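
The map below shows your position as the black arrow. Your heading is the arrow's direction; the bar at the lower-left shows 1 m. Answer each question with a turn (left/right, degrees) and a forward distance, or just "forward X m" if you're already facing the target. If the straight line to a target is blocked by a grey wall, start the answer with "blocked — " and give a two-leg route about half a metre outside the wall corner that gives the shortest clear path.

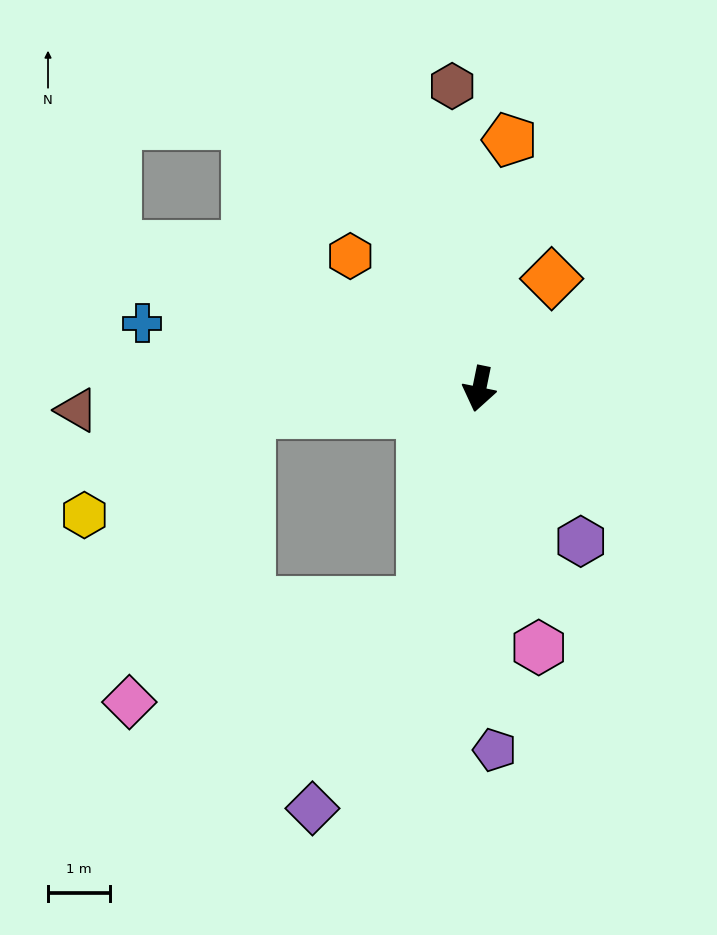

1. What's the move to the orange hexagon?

turn right 124°, forward 3.0 m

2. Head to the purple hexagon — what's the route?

turn left 45°, forward 2.9 m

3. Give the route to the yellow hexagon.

blocked — turn right 73°, forward 3.7 m, then turn left 27°, forward 3.1 m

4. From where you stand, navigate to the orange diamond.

turn left 158°, forward 2.1 m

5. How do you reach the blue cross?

turn right 89°, forward 5.5 m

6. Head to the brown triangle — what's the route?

turn right 75°, forward 6.5 m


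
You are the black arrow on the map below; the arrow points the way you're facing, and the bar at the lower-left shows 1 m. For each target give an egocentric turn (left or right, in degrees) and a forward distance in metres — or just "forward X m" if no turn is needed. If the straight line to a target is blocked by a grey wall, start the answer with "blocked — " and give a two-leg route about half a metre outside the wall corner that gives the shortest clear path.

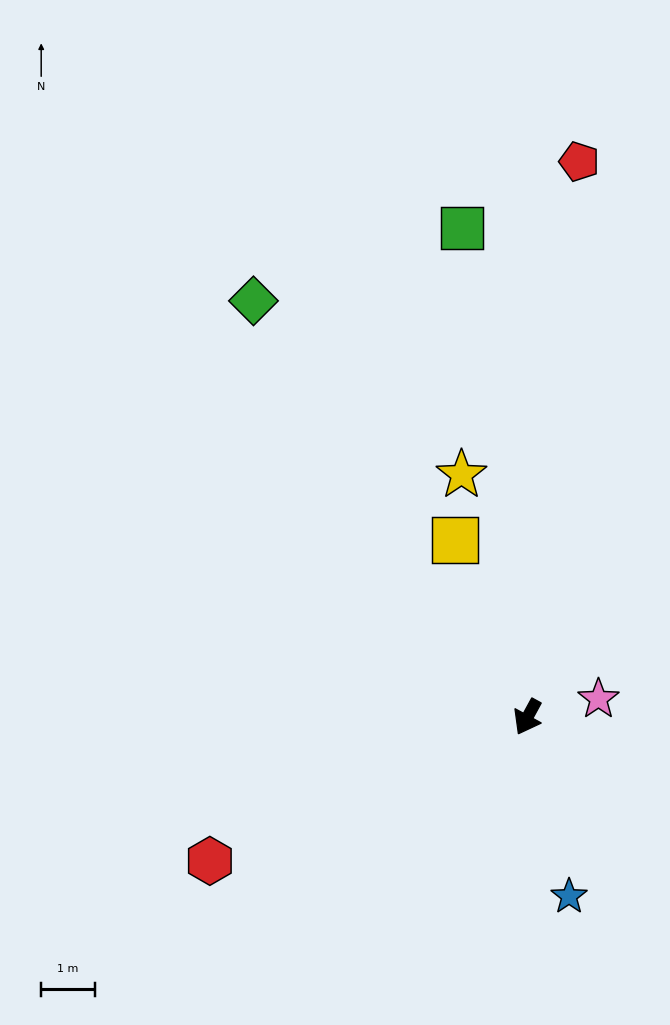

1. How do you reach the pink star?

turn left 133°, forward 1.4 m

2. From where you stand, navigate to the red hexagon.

turn right 37°, forward 6.5 m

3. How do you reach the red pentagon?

turn right 157°, forward 10.4 m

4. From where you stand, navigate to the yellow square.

turn right 129°, forward 3.6 m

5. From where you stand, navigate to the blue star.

turn left 42°, forward 3.4 m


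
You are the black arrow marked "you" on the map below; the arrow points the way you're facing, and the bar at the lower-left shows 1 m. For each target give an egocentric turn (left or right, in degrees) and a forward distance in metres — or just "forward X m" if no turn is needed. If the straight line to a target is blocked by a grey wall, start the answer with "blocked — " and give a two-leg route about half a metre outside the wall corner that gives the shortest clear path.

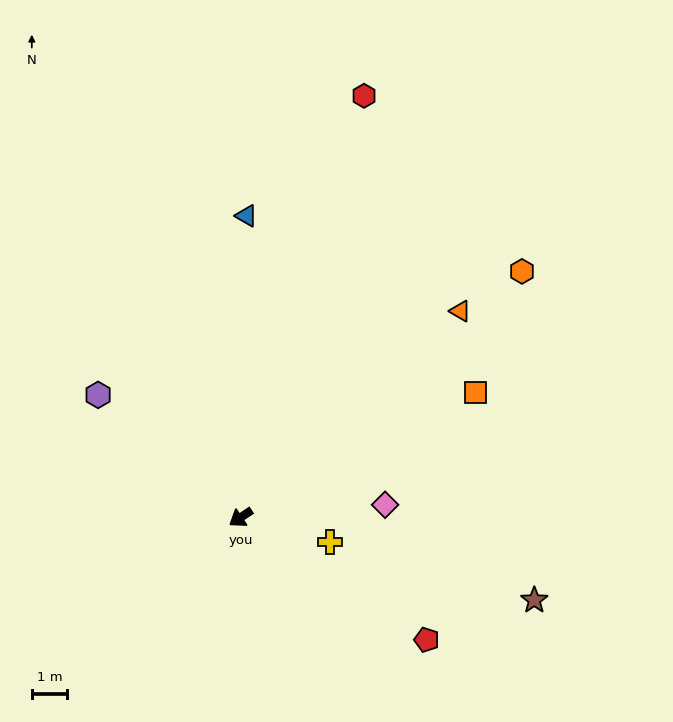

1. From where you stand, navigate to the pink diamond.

turn left 151°, forward 4.1 m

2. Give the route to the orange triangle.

turn right 171°, forward 8.5 m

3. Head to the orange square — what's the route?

turn left 174°, forward 7.5 m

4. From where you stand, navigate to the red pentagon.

turn left 113°, forward 6.3 m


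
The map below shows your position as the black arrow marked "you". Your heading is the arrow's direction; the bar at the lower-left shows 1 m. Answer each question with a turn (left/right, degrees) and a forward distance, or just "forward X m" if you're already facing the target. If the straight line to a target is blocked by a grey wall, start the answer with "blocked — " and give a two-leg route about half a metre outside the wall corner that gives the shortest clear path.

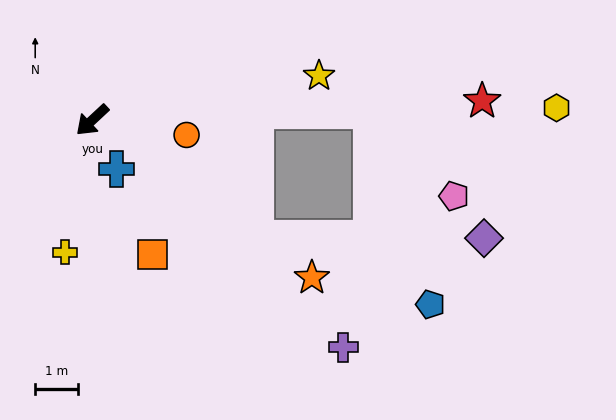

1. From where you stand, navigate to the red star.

turn left 140°, forward 9.1 m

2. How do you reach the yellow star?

turn left 148°, forward 5.4 m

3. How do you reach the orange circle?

turn left 128°, forward 2.2 m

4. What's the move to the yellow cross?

turn left 36°, forward 3.2 m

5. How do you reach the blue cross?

turn left 73°, forward 1.3 m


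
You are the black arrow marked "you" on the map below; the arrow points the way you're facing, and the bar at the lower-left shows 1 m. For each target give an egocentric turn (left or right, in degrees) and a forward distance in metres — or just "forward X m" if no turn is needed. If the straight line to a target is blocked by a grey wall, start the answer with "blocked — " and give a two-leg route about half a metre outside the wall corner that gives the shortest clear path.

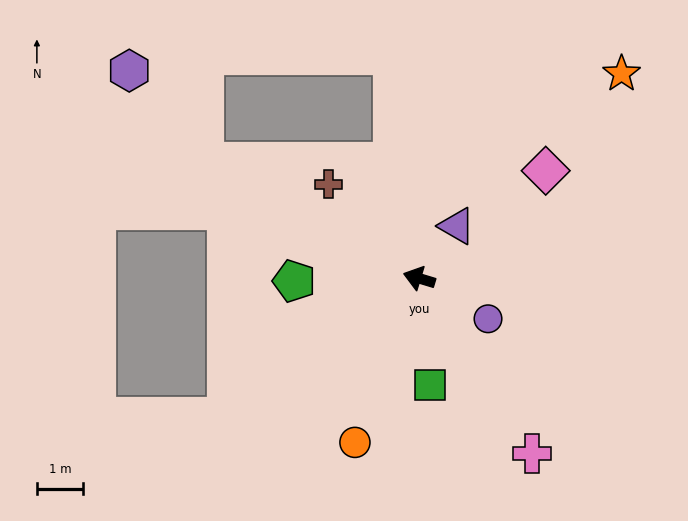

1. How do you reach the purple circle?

turn left 166°, forward 1.7 m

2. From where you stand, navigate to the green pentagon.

turn left 18°, forward 2.7 m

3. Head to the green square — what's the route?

turn left 112°, forward 2.3 m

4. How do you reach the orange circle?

turn left 85°, forward 3.8 m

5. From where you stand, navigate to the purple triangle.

turn right 109°, forward 1.4 m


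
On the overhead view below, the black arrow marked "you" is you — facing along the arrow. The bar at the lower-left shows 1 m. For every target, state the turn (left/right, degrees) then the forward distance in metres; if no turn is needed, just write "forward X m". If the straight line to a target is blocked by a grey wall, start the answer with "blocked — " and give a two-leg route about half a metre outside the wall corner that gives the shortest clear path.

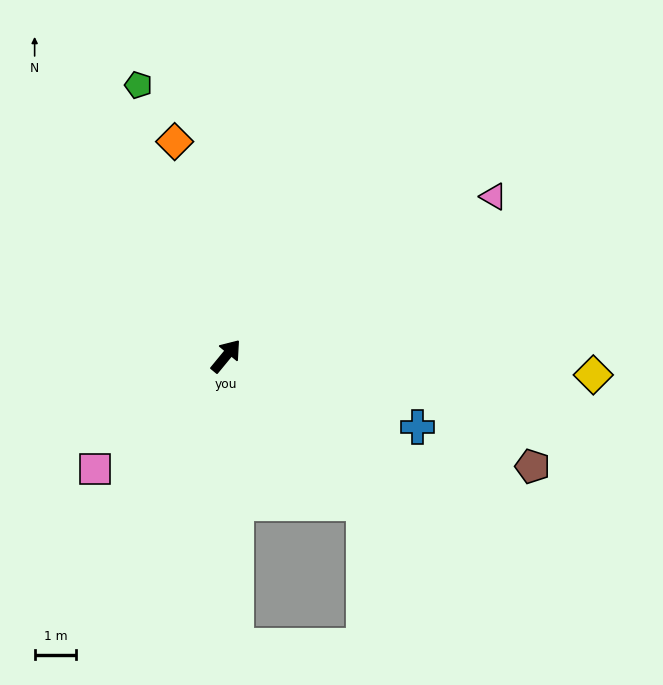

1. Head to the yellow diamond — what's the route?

turn right 53°, forward 8.9 m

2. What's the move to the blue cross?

turn right 71°, forward 4.9 m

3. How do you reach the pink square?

turn left 170°, forward 4.2 m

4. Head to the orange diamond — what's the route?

turn left 53°, forward 5.3 m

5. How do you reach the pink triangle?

turn right 20°, forward 7.5 m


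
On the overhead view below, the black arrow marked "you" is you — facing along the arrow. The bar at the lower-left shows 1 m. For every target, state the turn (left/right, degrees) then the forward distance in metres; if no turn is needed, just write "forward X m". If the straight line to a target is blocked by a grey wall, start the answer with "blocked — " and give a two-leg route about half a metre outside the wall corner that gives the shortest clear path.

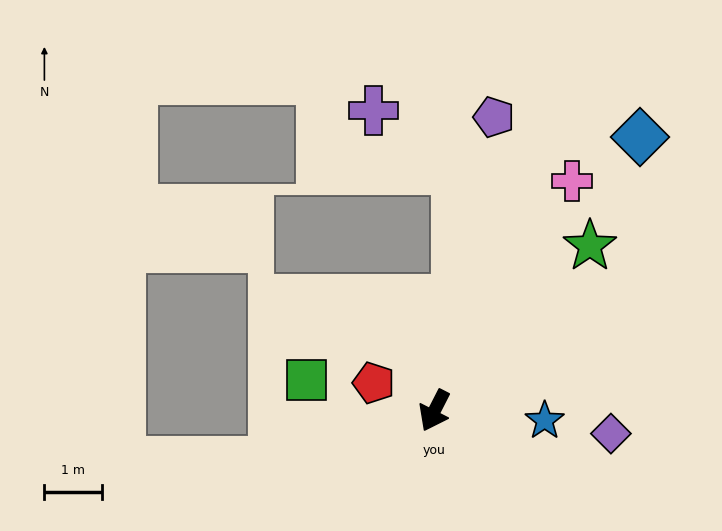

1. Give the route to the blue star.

turn left 112°, forward 1.9 m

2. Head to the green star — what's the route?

turn left 164°, forward 4.0 m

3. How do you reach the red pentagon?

turn right 88°, forward 1.2 m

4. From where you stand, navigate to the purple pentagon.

turn right 164°, forward 5.2 m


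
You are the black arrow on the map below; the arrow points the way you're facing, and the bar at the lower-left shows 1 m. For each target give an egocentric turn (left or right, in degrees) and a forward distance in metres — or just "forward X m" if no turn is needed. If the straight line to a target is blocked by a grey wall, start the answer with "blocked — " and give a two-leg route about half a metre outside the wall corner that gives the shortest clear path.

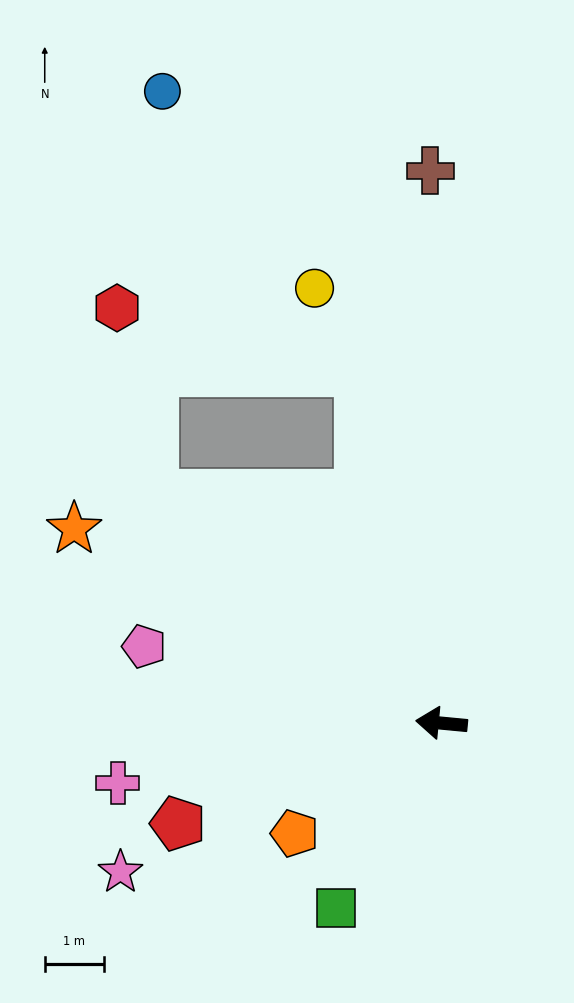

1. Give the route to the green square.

turn left 66°, forward 3.6 m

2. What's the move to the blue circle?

blocked — turn right 33°, forward 6.2 m, then turn right 53°, forward 6.8 m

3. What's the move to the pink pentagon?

turn right 9°, forward 5.2 m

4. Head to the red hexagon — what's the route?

blocked — turn right 33°, forward 6.2 m, then turn right 41°, forward 3.2 m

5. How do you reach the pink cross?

turn left 16°, forward 5.6 m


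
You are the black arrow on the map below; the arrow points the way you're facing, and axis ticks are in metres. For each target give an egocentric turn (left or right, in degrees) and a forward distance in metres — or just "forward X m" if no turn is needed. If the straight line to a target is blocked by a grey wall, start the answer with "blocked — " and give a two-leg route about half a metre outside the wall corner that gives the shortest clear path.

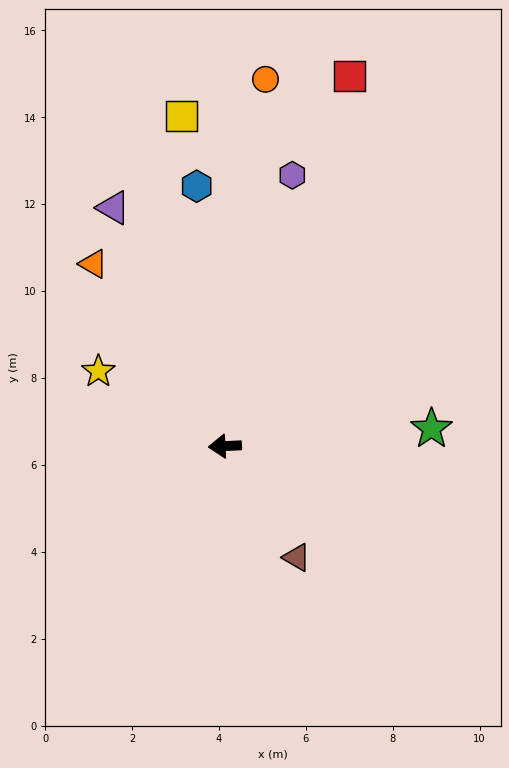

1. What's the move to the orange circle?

turn right 99°, forward 8.5 m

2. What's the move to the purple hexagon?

turn right 107°, forward 6.4 m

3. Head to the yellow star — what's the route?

turn right 34°, forward 3.4 m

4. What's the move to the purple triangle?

turn right 68°, forward 6.1 m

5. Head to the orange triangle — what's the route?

turn right 57°, forward 5.2 m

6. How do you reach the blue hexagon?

turn right 87°, forward 6.0 m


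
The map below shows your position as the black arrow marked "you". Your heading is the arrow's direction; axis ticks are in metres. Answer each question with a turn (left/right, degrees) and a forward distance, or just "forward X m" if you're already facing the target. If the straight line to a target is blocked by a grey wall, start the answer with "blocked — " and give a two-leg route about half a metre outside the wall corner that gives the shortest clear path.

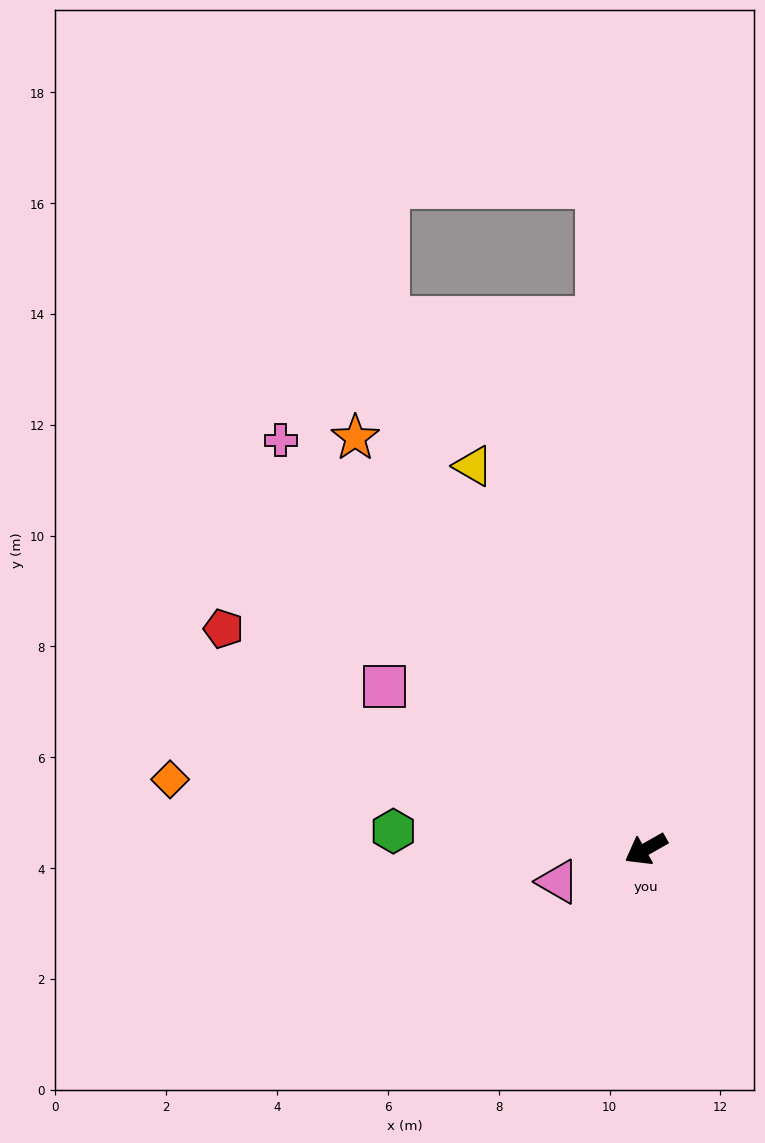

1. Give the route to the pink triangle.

turn right 9°, forward 1.7 m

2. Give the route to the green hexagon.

turn right 34°, forward 4.6 m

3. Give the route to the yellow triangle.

turn right 95°, forward 7.6 m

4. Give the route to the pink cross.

turn right 78°, forward 9.9 m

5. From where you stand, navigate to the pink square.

turn right 61°, forward 5.5 m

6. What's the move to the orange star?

turn right 84°, forward 9.1 m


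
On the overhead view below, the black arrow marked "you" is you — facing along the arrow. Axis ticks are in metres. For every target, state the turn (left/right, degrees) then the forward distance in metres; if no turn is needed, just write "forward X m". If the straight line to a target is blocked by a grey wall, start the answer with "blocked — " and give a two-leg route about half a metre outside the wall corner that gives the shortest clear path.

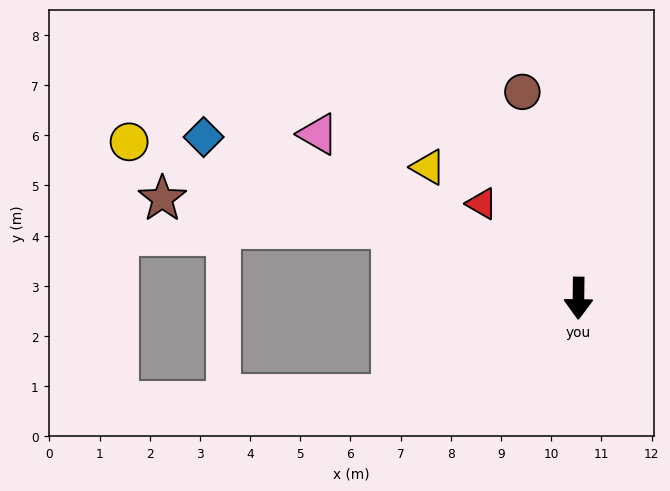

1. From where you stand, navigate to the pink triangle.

turn right 122°, forward 6.1 m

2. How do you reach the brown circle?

turn right 164°, forward 4.3 m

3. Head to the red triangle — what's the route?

turn right 134°, forward 2.7 m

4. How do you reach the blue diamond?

turn right 113°, forward 8.1 m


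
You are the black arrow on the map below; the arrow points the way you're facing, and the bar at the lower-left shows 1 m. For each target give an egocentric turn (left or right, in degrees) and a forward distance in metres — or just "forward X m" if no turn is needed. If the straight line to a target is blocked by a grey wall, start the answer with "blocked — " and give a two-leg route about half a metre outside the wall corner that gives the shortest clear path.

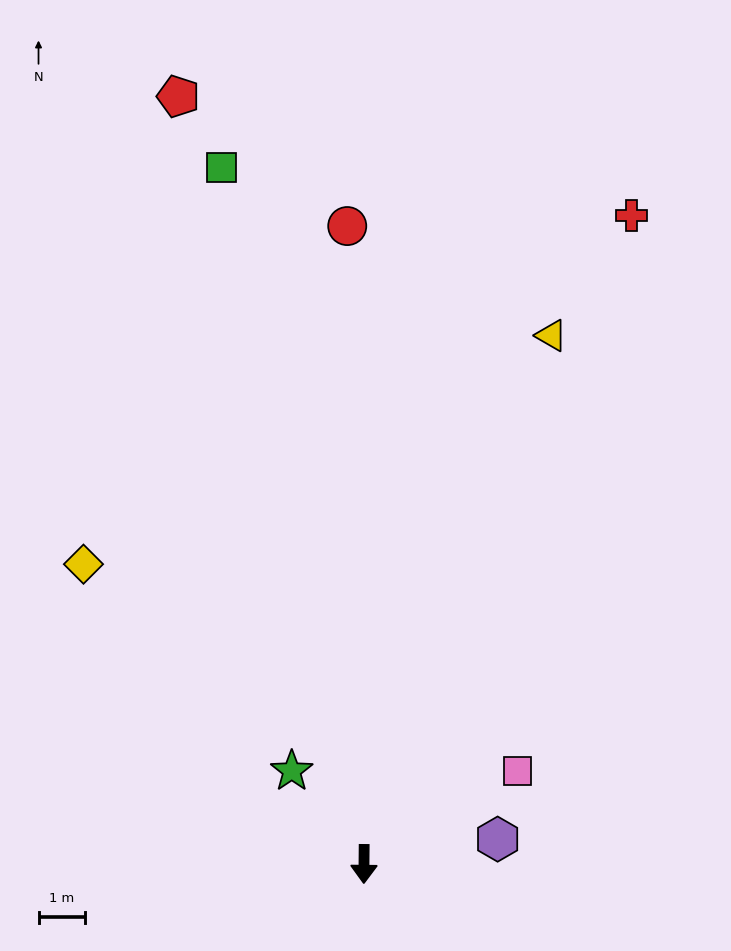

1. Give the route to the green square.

turn right 168°, forward 15.2 m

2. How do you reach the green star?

turn right 142°, forward 2.5 m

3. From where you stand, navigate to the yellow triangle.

turn left 161°, forward 12.0 m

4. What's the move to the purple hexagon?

turn left 101°, forward 2.9 m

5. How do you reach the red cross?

turn left 158°, forward 15.0 m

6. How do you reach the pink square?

turn left 122°, forward 3.8 m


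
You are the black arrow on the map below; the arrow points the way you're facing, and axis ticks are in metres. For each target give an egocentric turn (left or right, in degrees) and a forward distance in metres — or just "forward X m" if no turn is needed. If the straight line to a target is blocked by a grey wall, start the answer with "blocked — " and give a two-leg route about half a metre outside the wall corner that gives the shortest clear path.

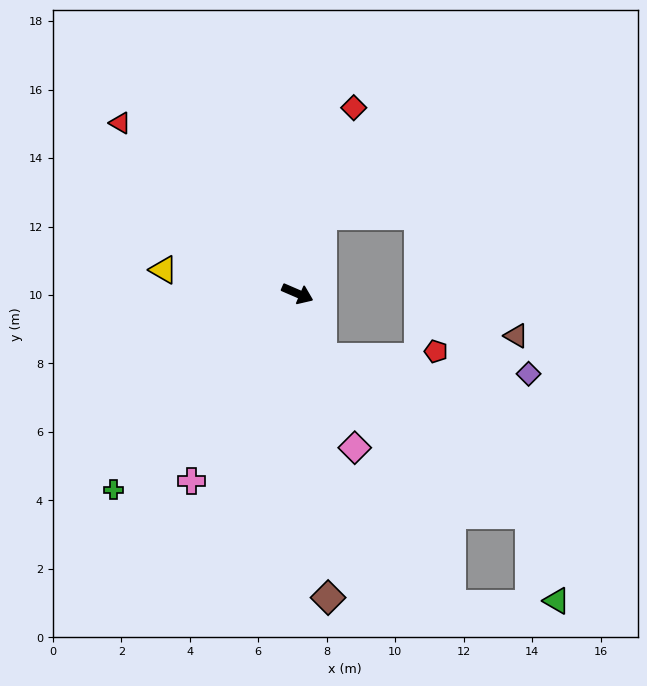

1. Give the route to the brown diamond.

turn right 61°, forward 8.9 m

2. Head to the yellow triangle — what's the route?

turn right 167°, forward 4.0 m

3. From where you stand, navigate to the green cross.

turn right 110°, forward 7.9 m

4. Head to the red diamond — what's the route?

turn left 97°, forward 5.7 m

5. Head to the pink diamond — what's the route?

turn right 46°, forward 4.8 m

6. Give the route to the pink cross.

turn right 96°, forward 6.3 m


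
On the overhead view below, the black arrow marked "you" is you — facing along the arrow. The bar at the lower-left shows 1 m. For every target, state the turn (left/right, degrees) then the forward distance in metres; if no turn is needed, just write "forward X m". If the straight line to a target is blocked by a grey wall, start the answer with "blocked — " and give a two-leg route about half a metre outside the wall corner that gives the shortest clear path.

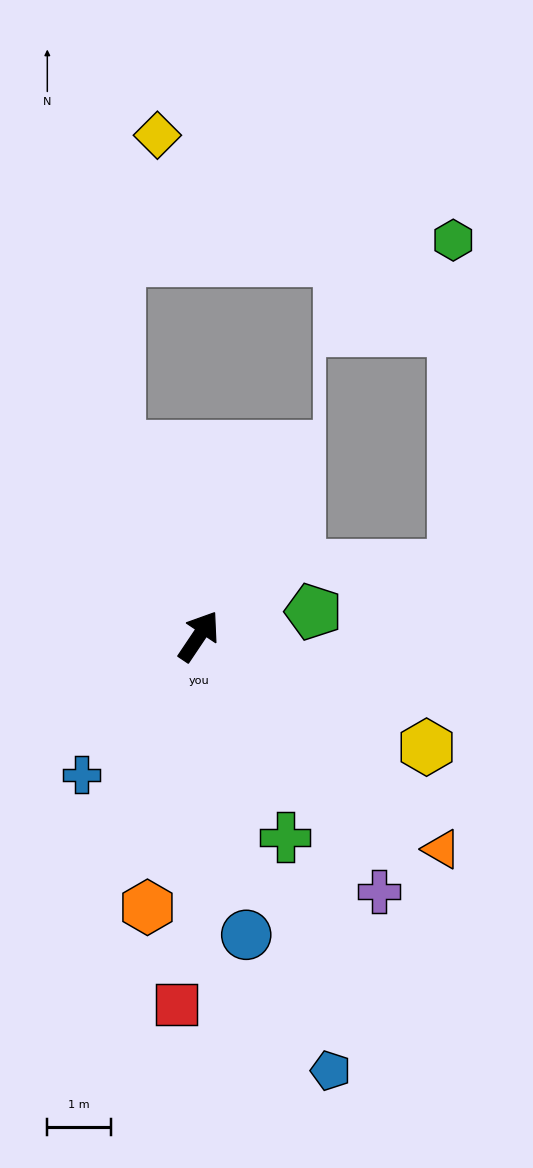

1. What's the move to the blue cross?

turn left 174°, forward 2.8 m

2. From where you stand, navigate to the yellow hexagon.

turn right 82°, forward 4.0 m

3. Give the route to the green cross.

turn right 123°, forward 3.4 m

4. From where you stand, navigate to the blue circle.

turn right 137°, forward 4.7 m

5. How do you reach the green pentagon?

turn right 44°, forward 1.8 m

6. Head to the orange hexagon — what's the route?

turn right 157°, forward 4.3 m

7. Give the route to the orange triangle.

turn right 97°, forward 5.1 m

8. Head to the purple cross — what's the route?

turn right 111°, forward 4.9 m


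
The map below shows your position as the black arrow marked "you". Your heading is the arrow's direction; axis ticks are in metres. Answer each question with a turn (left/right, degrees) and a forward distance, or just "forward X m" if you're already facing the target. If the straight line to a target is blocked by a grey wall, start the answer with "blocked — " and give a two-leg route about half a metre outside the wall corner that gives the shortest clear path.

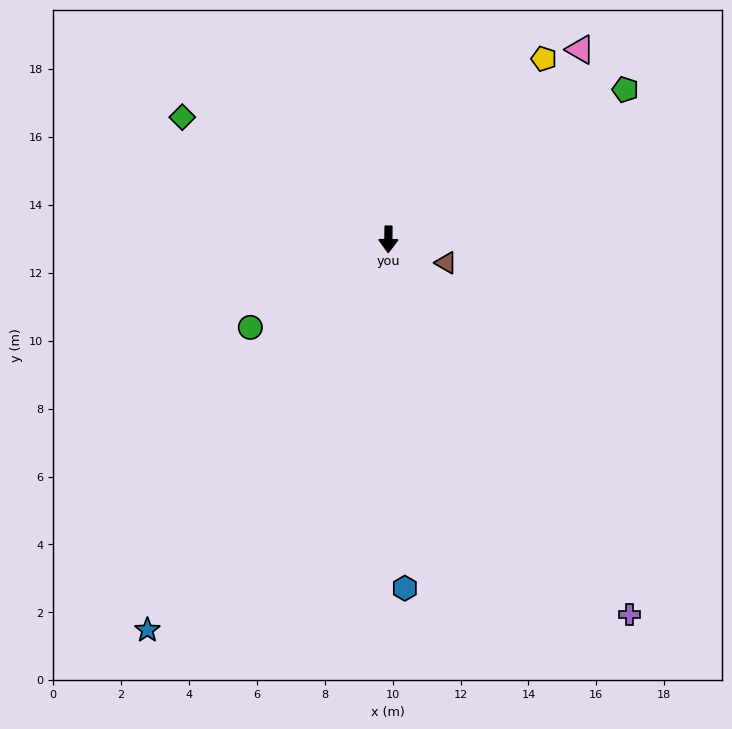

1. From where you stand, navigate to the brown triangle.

turn left 69°, forward 1.8 m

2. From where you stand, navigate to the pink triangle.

turn left 135°, forward 7.9 m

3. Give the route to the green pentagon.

turn left 123°, forward 8.3 m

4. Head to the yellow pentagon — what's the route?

turn left 140°, forward 7.0 m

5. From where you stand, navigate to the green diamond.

turn right 120°, forward 7.1 m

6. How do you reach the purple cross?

turn left 33°, forward 13.1 m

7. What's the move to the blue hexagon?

turn left 3°, forward 10.3 m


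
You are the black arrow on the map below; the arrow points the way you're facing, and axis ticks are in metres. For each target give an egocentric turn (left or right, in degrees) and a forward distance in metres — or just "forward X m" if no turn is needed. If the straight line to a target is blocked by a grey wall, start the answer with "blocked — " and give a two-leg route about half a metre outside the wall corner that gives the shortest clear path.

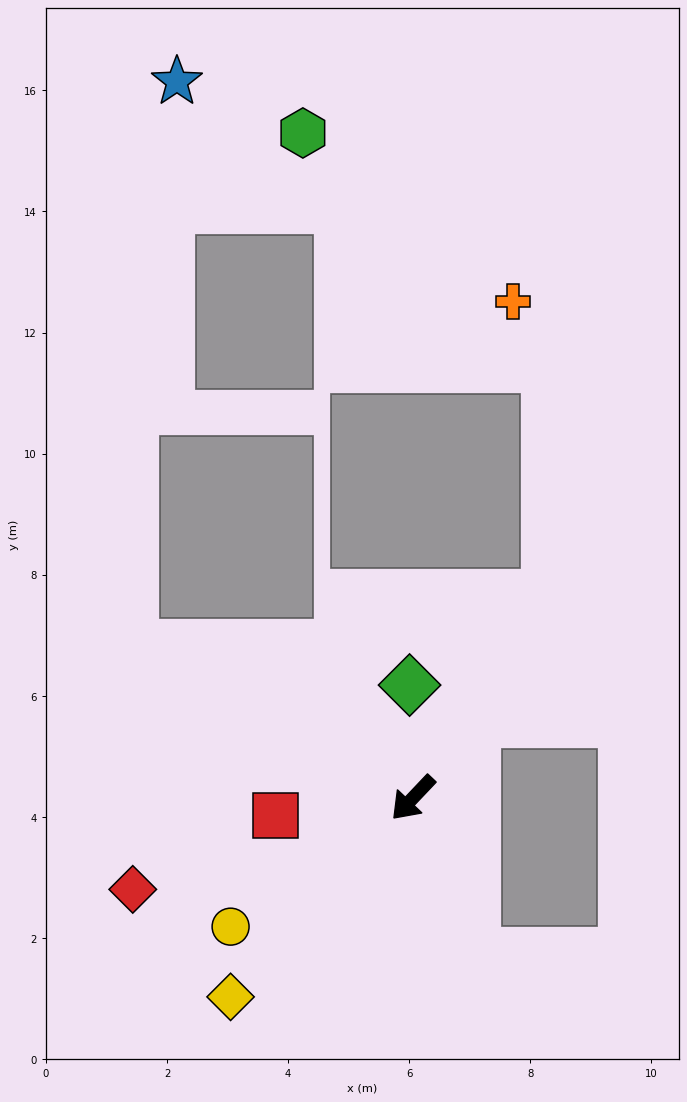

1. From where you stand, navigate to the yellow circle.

turn right 11°, forward 3.7 m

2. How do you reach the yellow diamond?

forward 4.5 m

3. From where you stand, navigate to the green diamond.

turn right 135°, forward 1.9 m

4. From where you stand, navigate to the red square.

turn right 39°, forward 2.3 m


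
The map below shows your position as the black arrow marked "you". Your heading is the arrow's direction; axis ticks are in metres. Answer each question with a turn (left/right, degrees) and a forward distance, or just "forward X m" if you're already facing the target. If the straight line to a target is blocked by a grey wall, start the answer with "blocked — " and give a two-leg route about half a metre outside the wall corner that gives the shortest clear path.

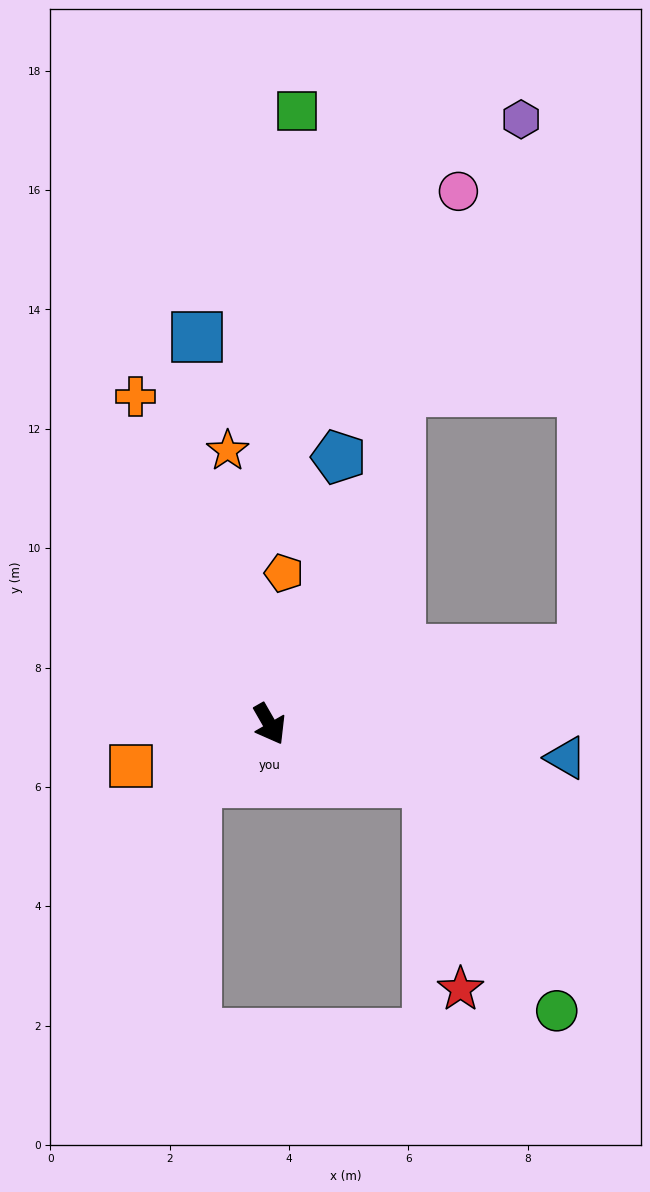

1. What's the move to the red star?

blocked — turn left 40°, forward 2.8 m, then turn right 61°, forward 3.5 m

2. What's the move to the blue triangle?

turn left 54°, forward 5.0 m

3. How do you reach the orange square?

turn right 103°, forward 2.4 m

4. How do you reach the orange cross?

turn left 172°, forward 5.9 m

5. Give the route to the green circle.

blocked — turn left 40°, forward 2.8 m, then turn right 40°, forward 4.4 m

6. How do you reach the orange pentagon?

turn left 145°, forward 2.5 m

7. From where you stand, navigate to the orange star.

turn left 159°, forward 4.6 m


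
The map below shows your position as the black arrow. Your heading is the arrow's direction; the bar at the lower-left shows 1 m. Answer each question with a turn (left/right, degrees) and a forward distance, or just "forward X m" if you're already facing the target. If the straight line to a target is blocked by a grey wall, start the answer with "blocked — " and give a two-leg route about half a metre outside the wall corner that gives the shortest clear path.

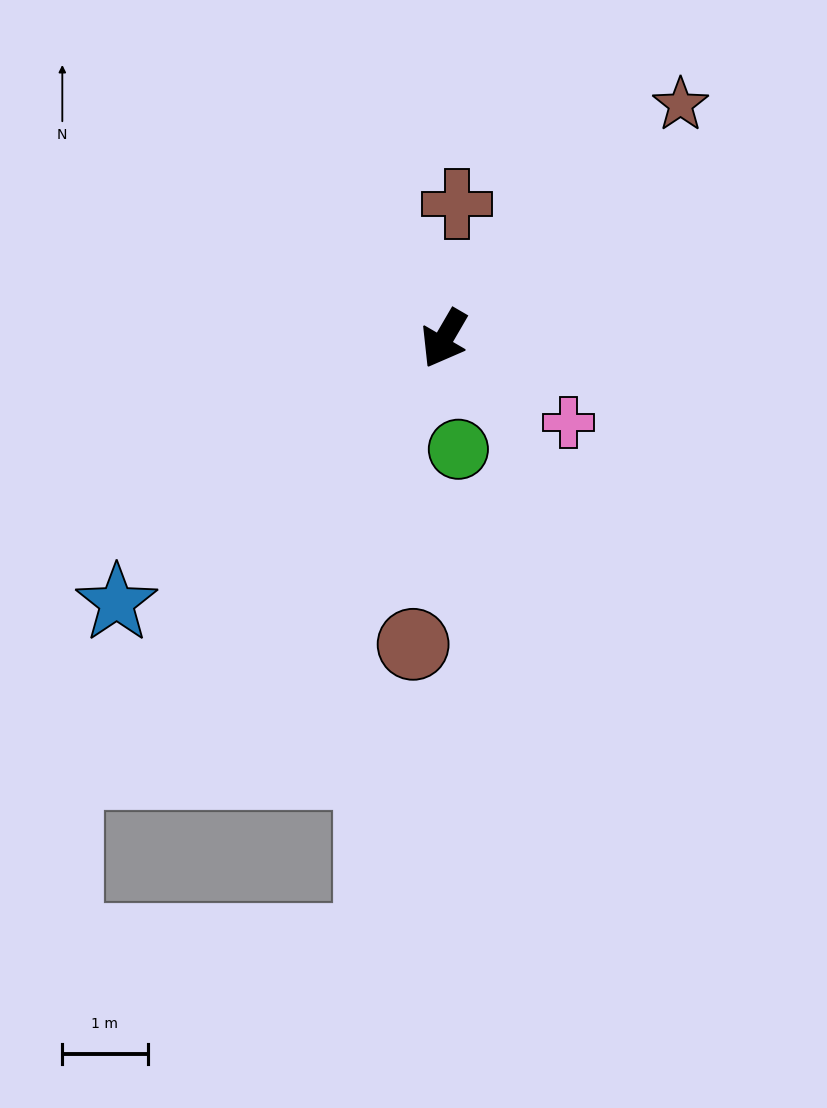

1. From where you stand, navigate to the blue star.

turn right 21°, forward 4.9 m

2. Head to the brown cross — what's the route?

turn right 155°, forward 1.6 m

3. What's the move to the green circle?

turn left 38°, forward 1.3 m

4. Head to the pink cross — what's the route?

turn left 86°, forward 1.8 m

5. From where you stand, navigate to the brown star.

turn left 165°, forward 3.9 m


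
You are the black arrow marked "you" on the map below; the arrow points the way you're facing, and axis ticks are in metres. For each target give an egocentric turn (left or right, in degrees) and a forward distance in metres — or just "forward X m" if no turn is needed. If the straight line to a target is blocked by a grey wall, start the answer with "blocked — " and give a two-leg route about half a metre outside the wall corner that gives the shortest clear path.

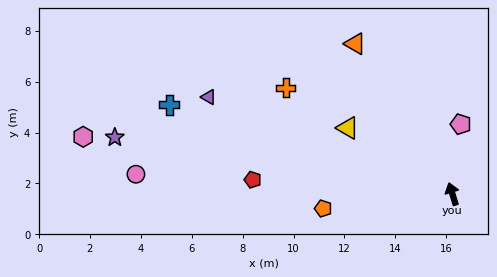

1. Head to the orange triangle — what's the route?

turn left 16°, forward 7.0 m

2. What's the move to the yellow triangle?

turn left 41°, forward 4.9 m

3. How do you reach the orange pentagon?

turn left 79°, forward 5.1 m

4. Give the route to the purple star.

turn left 63°, forward 13.4 m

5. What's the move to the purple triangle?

turn left 51°, forward 10.3 m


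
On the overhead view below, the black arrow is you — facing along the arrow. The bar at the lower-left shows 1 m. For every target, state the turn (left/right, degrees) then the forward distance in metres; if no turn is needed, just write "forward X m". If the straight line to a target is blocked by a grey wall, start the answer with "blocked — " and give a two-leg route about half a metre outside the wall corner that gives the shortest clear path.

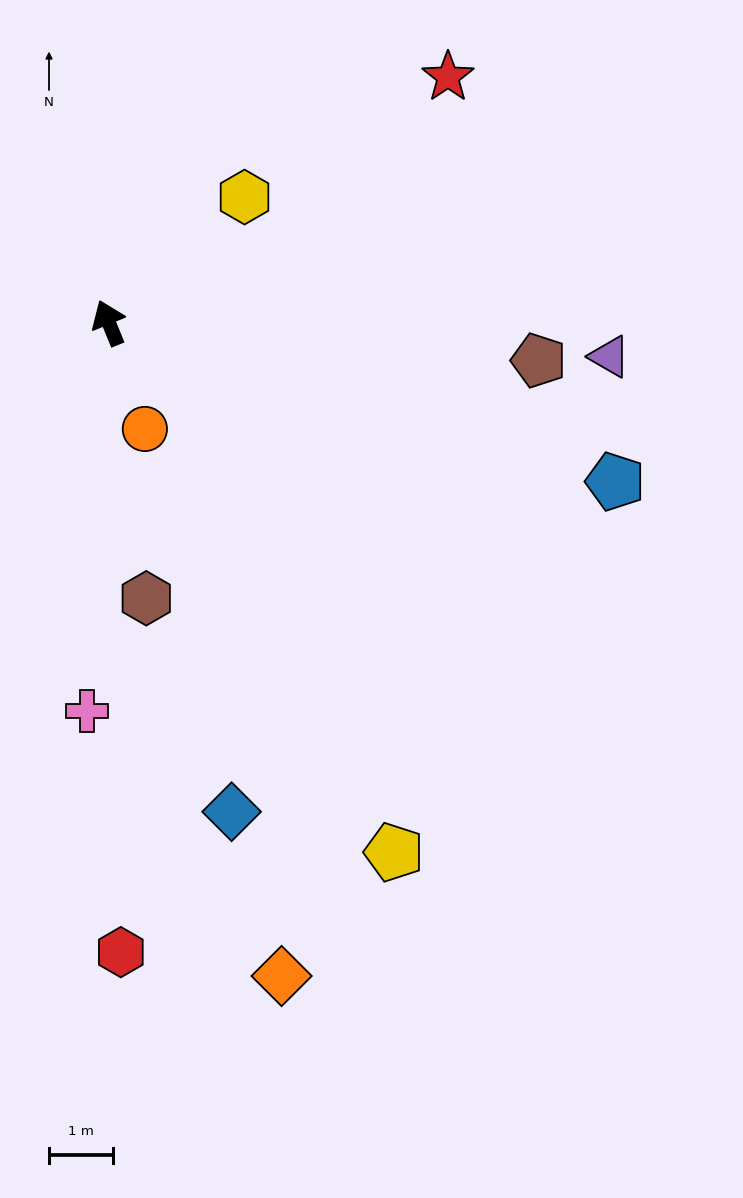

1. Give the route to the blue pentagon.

turn right 130°, forward 8.3 m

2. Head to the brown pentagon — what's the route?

turn right 117°, forward 6.8 m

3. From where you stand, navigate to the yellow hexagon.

turn right 69°, forward 2.9 m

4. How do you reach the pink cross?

turn left 155°, forward 6.1 m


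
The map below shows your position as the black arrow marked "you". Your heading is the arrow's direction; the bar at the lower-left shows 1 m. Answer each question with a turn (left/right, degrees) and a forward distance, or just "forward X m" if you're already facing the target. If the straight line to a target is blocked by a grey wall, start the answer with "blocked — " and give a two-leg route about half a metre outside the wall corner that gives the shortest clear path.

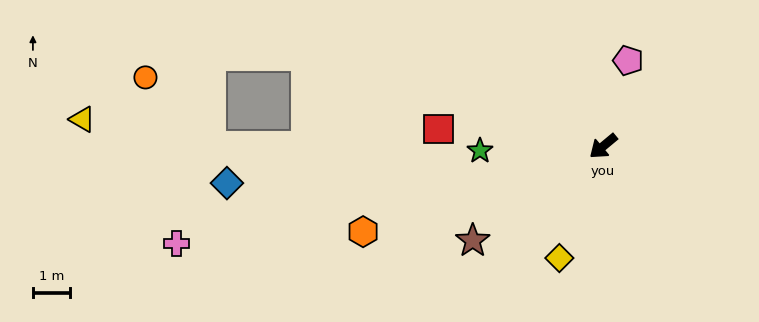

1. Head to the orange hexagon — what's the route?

turn right 20°, forward 6.8 m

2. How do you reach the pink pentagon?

turn right 146°, forward 2.4 m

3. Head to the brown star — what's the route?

turn right 4°, forward 4.3 m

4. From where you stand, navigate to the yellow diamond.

turn left 29°, forward 3.2 m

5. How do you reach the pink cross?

turn right 27°, forward 11.7 m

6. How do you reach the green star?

turn right 38°, forward 3.3 m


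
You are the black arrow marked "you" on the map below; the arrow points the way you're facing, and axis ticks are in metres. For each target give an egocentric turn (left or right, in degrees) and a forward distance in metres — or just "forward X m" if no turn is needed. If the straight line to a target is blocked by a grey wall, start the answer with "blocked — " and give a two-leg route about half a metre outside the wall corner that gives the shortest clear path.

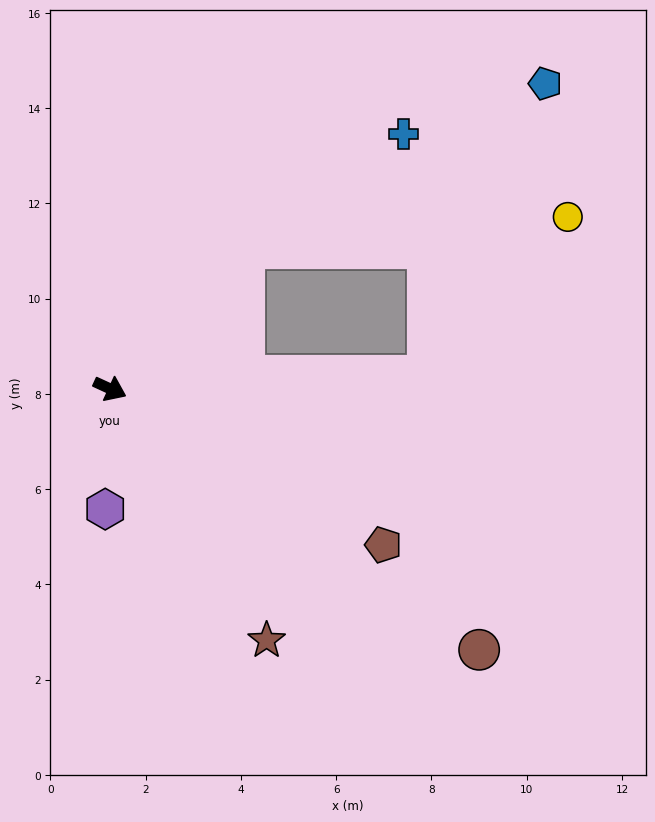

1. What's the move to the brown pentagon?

turn right 5°, forward 6.6 m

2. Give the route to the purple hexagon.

turn right 68°, forward 2.5 m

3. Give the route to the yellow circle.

blocked — turn left 71°, forward 4.1 m, then turn right 41°, forward 6.8 m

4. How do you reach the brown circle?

turn right 11°, forward 9.5 m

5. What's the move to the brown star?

turn right 33°, forward 6.2 m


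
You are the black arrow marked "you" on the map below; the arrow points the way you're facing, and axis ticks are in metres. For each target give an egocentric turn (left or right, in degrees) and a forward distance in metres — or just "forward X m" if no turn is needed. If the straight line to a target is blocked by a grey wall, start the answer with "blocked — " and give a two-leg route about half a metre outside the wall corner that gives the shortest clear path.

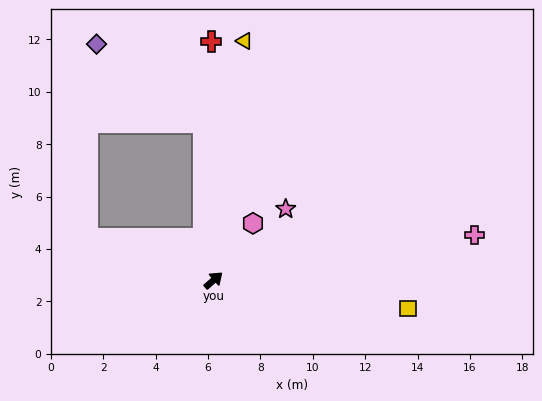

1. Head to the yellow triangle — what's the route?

turn left 41°, forward 9.2 m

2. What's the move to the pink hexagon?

turn left 14°, forward 2.6 m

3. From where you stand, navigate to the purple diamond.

blocked — turn left 52°, forward 6.0 m, then turn left 50°, forward 5.1 m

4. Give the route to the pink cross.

turn right 32°, forward 10.1 m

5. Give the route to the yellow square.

turn right 50°, forward 7.5 m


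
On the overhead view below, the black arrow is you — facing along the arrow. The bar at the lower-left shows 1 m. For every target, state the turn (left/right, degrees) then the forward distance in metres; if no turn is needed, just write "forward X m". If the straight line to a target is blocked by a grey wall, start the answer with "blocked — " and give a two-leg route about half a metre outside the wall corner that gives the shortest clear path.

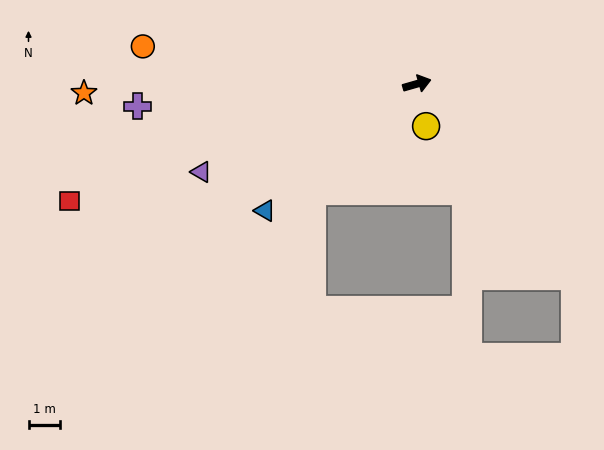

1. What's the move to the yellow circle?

turn right 94°, forward 1.4 m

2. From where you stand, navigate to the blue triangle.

turn right 156°, forward 6.2 m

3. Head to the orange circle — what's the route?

turn left 156°, forward 8.7 m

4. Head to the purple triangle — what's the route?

turn right 174°, forward 7.3 m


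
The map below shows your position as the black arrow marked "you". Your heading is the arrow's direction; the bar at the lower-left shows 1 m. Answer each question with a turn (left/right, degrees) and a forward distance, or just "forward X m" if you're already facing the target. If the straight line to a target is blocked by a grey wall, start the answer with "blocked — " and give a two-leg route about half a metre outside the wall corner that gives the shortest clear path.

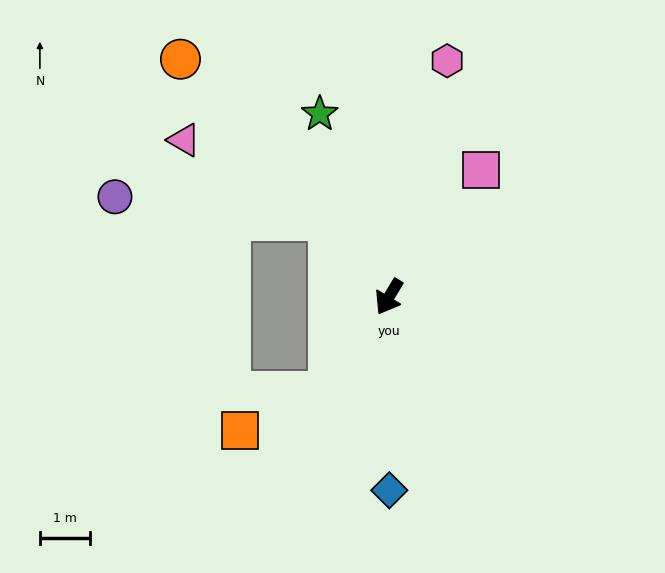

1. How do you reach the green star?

turn right 128°, forward 3.9 m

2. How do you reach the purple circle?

blocked — turn right 111°, forward 2.0 m, then turn left 46°, forward 4.3 m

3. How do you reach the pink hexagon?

turn right 163°, forward 4.9 m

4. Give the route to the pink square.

turn left 175°, forward 3.1 m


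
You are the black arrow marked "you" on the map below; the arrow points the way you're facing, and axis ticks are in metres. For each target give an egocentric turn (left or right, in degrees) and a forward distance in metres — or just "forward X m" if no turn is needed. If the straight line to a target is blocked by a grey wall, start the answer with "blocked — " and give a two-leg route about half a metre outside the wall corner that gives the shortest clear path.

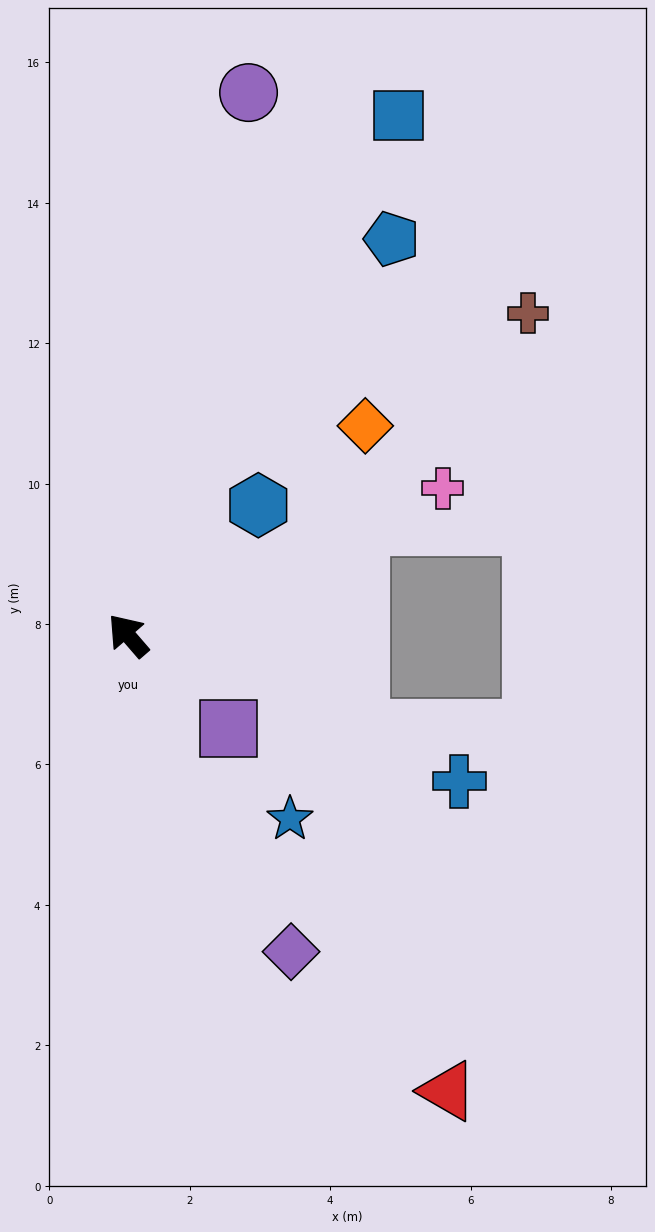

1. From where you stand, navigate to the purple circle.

turn right 53°, forward 7.9 m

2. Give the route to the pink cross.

turn right 106°, forward 4.9 m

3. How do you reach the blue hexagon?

turn right 86°, forward 2.6 m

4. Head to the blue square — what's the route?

turn right 68°, forward 8.3 m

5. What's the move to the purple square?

turn right 174°, forward 2.0 m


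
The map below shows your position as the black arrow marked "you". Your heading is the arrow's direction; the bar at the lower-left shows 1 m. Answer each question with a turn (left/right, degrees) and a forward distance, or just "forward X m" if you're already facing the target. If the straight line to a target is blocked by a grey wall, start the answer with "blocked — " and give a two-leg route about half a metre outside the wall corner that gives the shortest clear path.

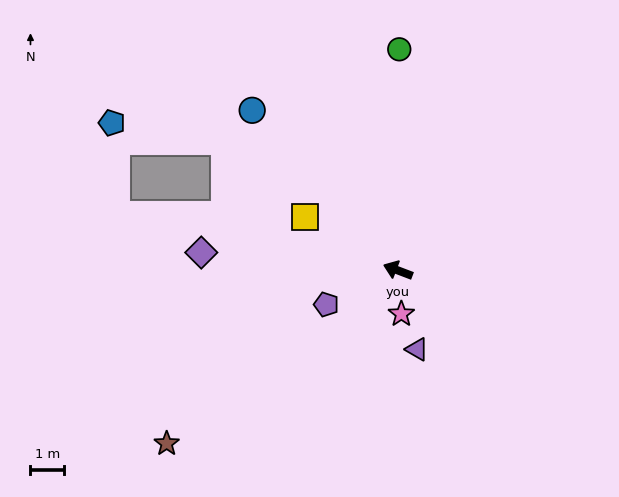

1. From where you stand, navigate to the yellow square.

turn right 9°, forward 3.2 m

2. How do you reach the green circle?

turn right 70°, forward 6.6 m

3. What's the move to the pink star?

turn left 115°, forward 1.3 m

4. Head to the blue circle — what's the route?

turn right 27°, forward 6.5 m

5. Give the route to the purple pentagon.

turn left 46°, forward 2.4 m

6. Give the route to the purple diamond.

turn left 16°, forward 5.9 m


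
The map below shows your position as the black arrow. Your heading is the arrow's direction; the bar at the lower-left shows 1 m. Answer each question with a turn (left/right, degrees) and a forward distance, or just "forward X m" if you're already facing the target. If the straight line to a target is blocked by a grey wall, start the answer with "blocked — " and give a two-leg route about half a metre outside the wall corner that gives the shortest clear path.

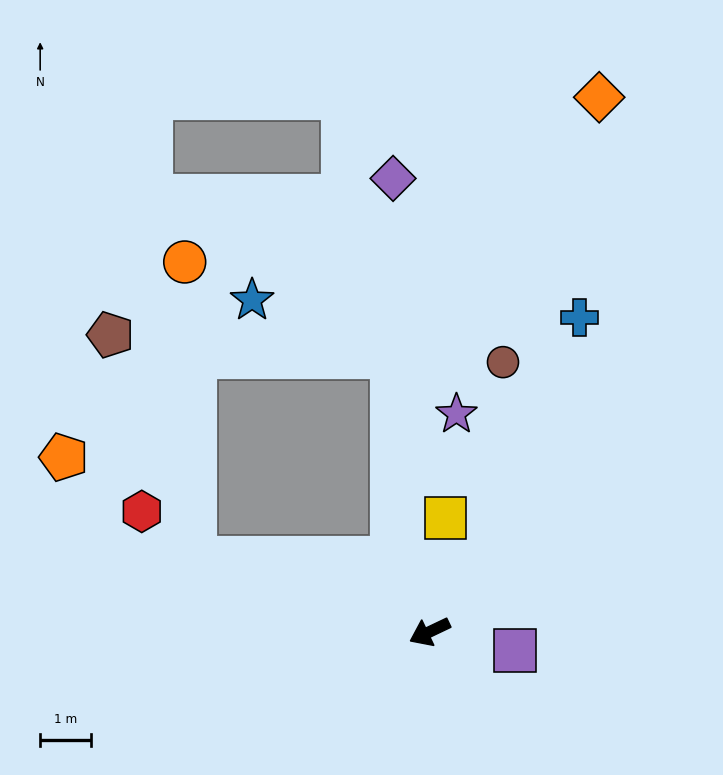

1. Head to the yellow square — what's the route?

turn right 123°, forward 2.3 m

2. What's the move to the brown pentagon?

blocked — turn right 43°, forward 4.8 m, then turn right 52°, forward 4.7 m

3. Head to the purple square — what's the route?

turn left 142°, forward 1.7 m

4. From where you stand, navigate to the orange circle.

blocked — turn right 43°, forward 4.8 m, then turn right 70°, forward 5.8 m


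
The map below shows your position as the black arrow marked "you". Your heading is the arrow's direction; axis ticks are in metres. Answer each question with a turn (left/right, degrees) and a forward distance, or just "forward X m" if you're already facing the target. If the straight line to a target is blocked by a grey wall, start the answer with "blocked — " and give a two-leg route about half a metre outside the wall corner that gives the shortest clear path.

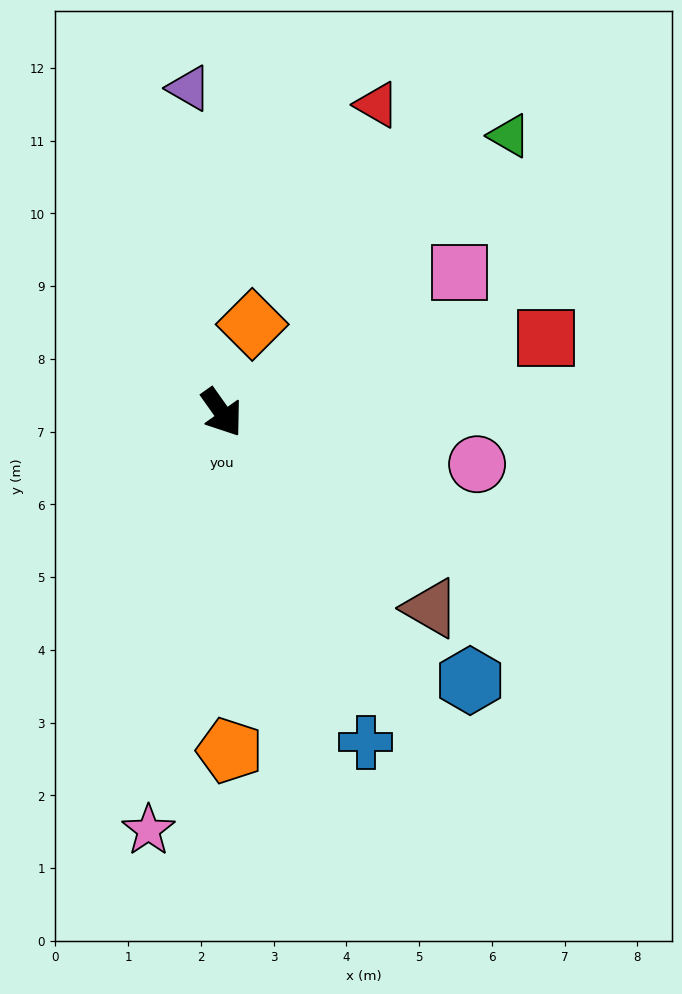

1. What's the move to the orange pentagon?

turn right 34°, forward 4.6 m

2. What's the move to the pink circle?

turn left 43°, forward 3.6 m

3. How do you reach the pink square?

turn left 85°, forward 3.8 m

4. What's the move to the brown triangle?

turn left 12°, forward 3.9 m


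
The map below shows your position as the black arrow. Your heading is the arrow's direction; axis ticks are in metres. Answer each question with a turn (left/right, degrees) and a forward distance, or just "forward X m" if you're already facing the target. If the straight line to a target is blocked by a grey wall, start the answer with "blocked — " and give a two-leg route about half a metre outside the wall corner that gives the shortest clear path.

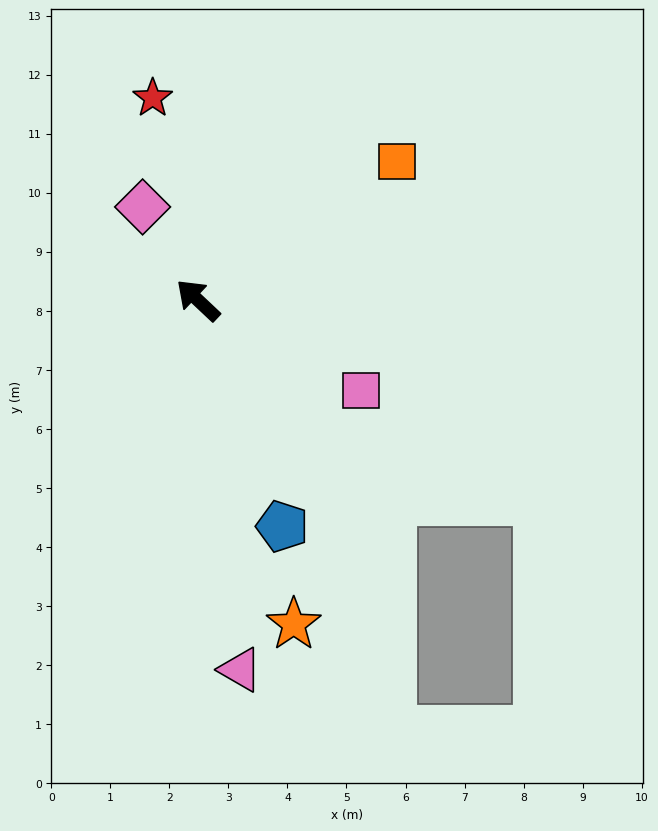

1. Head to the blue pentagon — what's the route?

turn left 154°, forward 4.1 m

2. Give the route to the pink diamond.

turn right 16°, forward 1.8 m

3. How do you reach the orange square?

turn right 102°, forward 4.1 m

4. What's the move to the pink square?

turn right 166°, forward 3.2 m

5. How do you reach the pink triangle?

turn left 140°, forward 6.3 m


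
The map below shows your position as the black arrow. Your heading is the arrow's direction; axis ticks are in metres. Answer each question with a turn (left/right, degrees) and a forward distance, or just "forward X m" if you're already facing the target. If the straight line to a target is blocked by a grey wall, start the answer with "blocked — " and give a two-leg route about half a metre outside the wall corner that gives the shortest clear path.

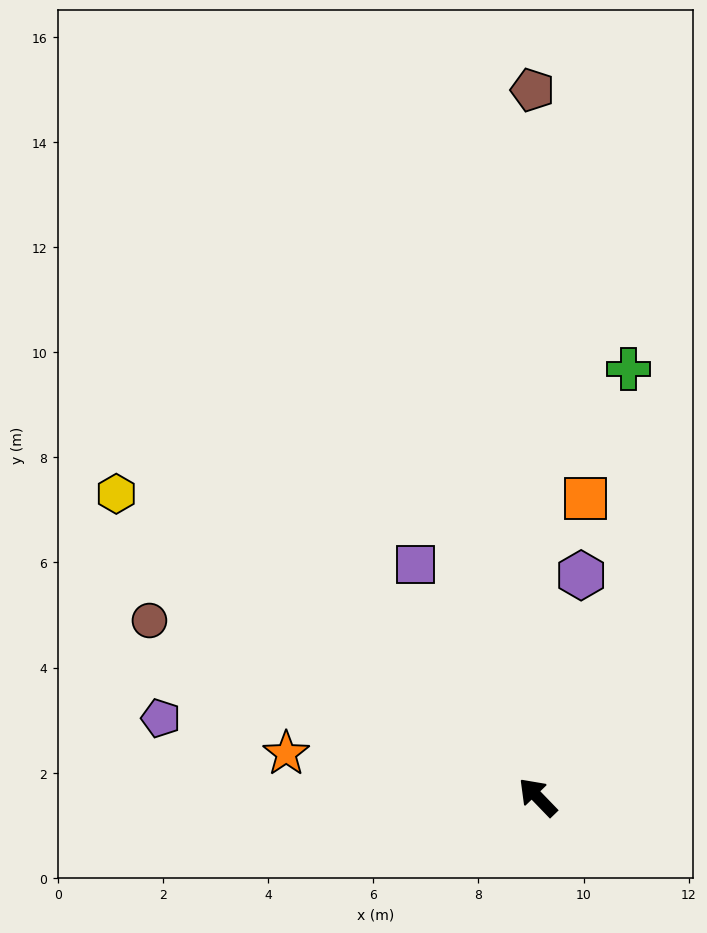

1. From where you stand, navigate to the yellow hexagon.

turn left 10°, forward 9.9 m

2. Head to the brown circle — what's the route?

turn left 22°, forward 8.1 m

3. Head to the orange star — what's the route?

turn left 36°, forward 4.9 m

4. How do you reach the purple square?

turn right 16°, forward 5.0 m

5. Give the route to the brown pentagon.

turn right 44°, forward 13.5 m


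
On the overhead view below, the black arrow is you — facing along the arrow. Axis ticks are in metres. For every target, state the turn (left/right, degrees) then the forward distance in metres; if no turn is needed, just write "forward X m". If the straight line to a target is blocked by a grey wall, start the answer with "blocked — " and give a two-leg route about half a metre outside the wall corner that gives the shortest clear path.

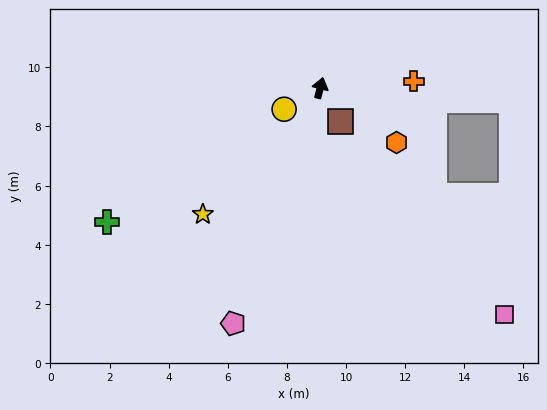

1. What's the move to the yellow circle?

turn left 135°, forward 1.4 m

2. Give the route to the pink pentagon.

turn left 174°, forward 8.5 m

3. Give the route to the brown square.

turn right 135°, forward 1.3 m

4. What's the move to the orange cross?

turn right 71°, forward 3.2 m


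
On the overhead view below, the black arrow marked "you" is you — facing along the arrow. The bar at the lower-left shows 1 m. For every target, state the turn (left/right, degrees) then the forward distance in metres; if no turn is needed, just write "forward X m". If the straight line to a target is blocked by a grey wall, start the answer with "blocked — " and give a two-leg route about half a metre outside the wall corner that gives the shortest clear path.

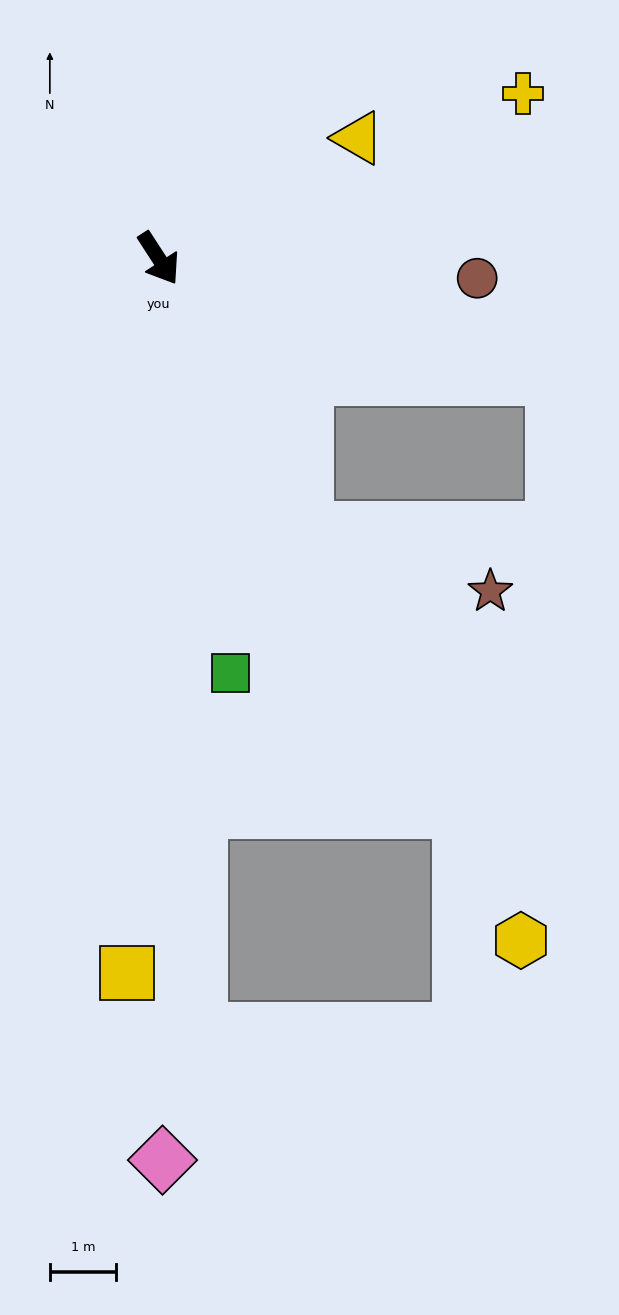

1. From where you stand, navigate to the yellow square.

turn right 35°, forward 10.8 m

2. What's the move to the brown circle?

turn left 53°, forward 4.8 m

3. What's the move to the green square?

turn right 23°, forward 6.4 m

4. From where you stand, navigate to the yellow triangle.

turn left 88°, forward 3.5 m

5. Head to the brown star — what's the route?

blocked — turn right 5°, forward 4.7 m, then turn left 44°, forward 2.9 m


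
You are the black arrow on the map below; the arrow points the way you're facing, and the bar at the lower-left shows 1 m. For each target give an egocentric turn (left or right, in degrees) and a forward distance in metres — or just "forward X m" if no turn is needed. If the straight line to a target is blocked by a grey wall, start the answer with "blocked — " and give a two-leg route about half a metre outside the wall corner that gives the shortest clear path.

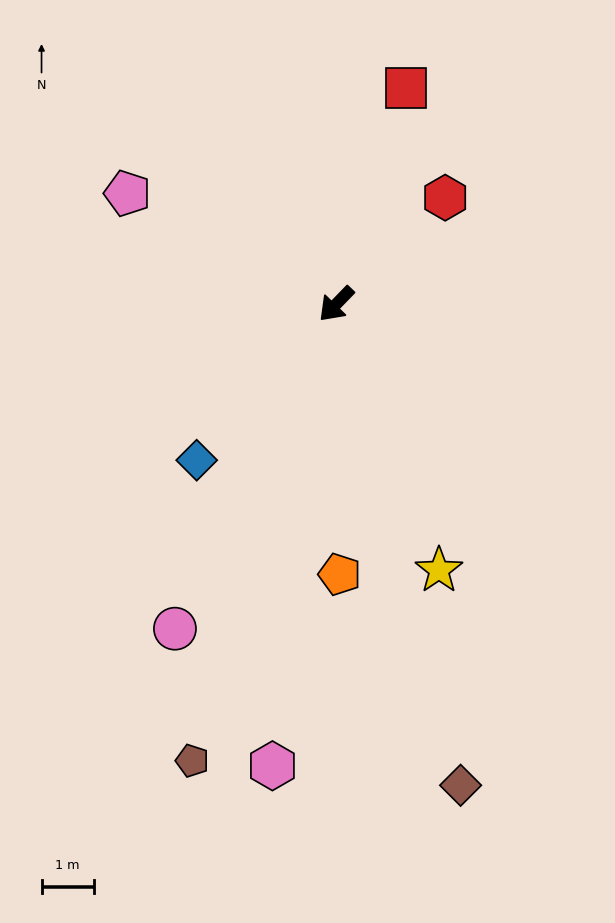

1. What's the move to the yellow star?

turn left 65°, forward 5.5 m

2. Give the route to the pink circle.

turn left 18°, forward 6.9 m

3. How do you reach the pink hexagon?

turn left 36°, forward 8.9 m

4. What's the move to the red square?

turn right 154°, forward 4.3 m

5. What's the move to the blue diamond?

turn left 2°, forward 4.0 m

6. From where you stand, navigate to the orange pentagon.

turn left 45°, forward 5.2 m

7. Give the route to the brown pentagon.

turn left 27°, forward 9.2 m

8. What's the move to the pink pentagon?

turn right 74°, forward 4.5 m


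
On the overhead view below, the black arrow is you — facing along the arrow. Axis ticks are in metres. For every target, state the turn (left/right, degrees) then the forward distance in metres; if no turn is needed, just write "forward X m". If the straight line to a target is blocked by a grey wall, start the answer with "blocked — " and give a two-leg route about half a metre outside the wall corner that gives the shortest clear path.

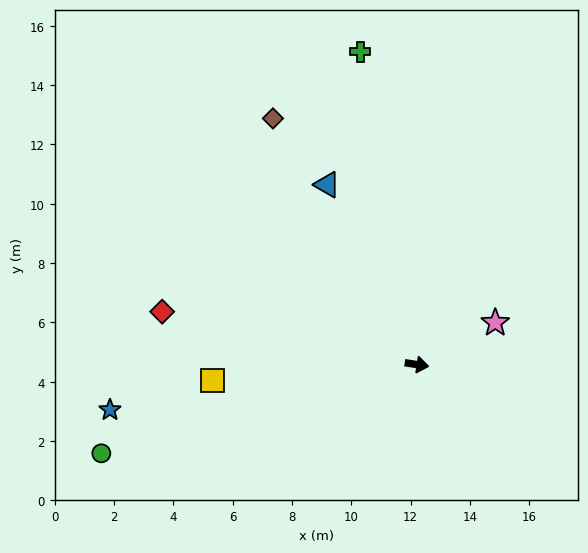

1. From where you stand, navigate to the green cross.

turn left 109°, forward 10.7 m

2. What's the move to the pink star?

turn left 37°, forward 3.0 m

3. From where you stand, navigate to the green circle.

turn right 156°, forward 11.1 m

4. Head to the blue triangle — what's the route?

turn left 125°, forward 6.8 m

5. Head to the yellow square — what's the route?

turn right 167°, forward 6.9 m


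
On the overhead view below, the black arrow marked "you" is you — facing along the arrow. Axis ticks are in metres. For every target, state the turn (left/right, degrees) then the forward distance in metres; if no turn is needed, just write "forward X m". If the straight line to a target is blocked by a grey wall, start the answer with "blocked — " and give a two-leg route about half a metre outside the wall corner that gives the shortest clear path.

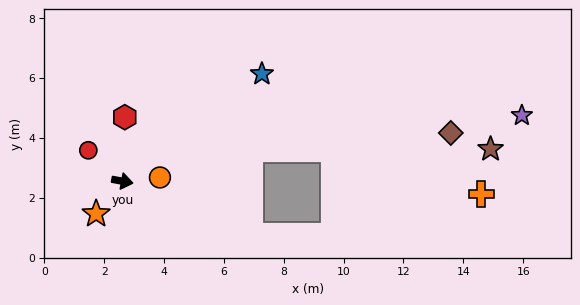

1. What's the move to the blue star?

turn left 48°, forward 5.9 m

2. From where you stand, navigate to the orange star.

turn right 118°, forward 1.4 m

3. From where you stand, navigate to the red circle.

turn left 148°, forward 1.5 m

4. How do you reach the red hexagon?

turn left 98°, forward 2.1 m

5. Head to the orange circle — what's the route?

turn left 16°, forward 1.3 m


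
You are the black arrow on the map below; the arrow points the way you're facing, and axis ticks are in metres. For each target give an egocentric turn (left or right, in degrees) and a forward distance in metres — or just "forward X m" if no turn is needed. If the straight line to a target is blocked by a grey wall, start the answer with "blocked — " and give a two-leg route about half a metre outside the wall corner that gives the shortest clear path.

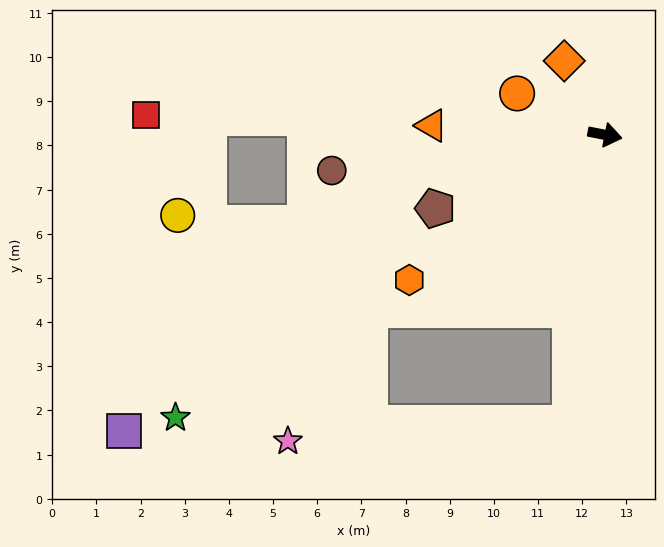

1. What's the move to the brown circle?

turn right 161°, forward 6.2 m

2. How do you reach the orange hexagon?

turn right 132°, forward 5.5 m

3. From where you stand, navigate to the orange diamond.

turn left 130°, forward 1.9 m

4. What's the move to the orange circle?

turn left 166°, forward 2.2 m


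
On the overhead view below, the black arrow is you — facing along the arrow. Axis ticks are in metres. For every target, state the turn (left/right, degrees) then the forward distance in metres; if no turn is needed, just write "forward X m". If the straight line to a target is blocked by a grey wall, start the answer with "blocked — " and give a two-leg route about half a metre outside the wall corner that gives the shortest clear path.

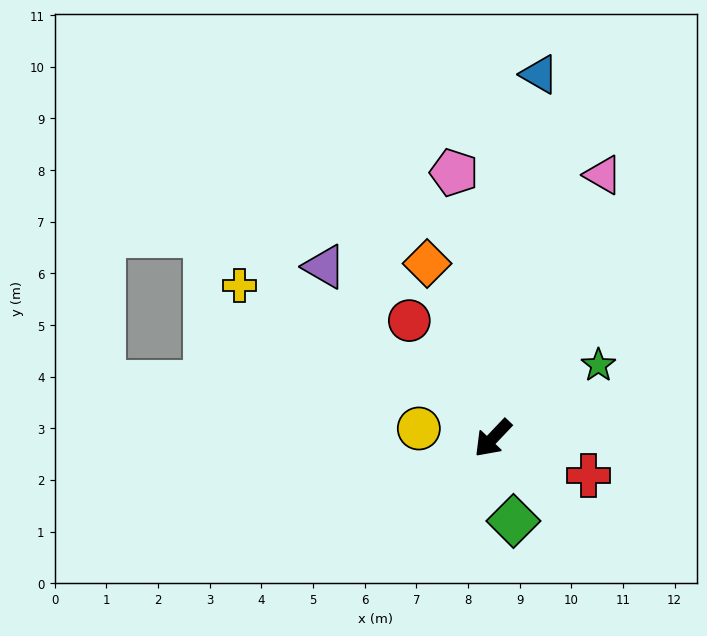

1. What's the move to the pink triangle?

turn right 159°, forward 5.5 m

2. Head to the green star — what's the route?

turn left 168°, forward 2.5 m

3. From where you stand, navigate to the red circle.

turn right 101°, forward 2.8 m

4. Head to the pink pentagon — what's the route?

turn right 128°, forward 5.2 m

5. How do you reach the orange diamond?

turn right 116°, forward 3.6 m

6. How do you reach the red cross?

turn left 112°, forward 2.0 m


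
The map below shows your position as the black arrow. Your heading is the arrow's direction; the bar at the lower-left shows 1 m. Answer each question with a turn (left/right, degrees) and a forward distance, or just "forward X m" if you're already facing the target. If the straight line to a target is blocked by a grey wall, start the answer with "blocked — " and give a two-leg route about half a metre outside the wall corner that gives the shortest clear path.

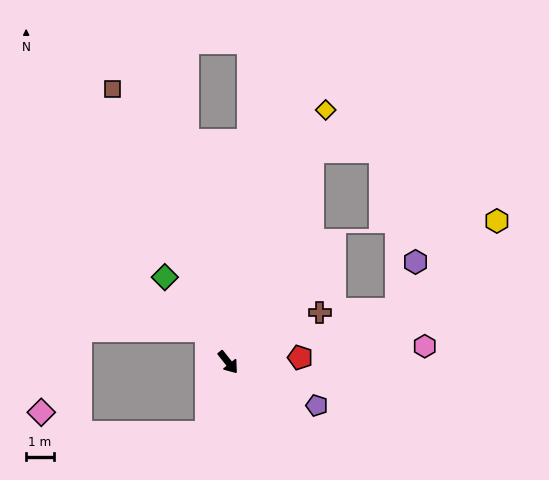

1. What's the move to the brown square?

turn left 164°, forward 10.8 m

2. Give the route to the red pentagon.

turn left 55°, forward 2.6 m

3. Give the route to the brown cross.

turn left 80°, forward 3.8 m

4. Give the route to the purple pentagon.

turn left 26°, forward 3.6 m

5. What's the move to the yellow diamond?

turn left 120°, forward 9.8 m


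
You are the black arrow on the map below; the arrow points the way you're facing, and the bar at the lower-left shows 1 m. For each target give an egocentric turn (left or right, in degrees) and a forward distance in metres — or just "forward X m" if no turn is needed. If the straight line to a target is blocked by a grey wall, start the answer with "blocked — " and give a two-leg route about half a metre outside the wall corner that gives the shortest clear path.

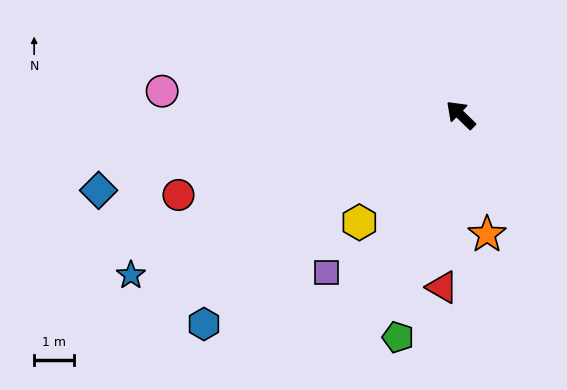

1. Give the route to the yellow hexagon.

turn left 91°, forward 3.7 m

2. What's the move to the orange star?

turn left 147°, forward 3.0 m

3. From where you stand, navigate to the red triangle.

turn left 128°, forward 4.3 m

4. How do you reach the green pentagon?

turn left 118°, forward 5.7 m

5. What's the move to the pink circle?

turn left 39°, forward 7.4 m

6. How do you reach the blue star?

turn left 70°, forward 9.1 m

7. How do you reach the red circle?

turn left 60°, forward 7.3 m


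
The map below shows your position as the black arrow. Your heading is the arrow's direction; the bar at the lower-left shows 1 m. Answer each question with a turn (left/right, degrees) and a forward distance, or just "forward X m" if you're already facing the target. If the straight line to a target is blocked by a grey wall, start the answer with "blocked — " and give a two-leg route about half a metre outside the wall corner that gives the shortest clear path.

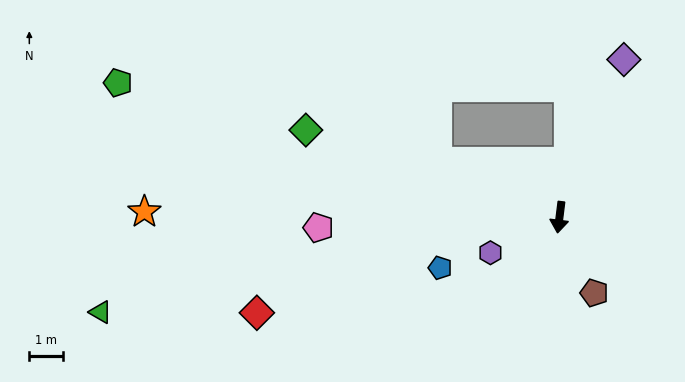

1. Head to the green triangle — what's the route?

turn right 71°, forward 14.0 m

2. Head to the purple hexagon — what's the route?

turn right 56°, forward 2.3 m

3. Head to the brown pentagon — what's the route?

turn left 32°, forward 2.5 m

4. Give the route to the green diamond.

turn right 102°, forward 8.0 m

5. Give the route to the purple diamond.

turn left 165°, forward 5.1 m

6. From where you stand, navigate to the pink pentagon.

turn right 80°, forward 7.2 m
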